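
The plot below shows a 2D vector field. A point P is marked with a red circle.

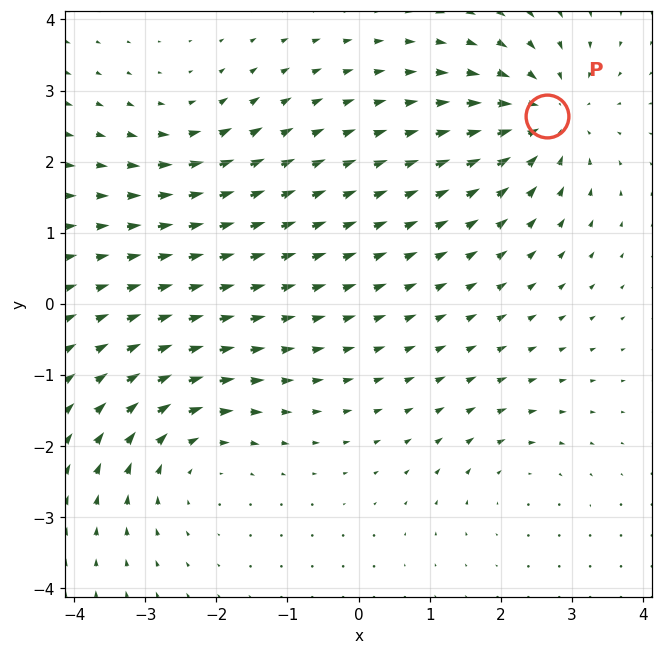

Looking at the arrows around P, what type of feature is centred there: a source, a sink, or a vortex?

sink

At P (2.6, 2.6) the arrows converge inward. Divergence about -5, curl ≈0 — negative divergence with near-zero curl is a sink.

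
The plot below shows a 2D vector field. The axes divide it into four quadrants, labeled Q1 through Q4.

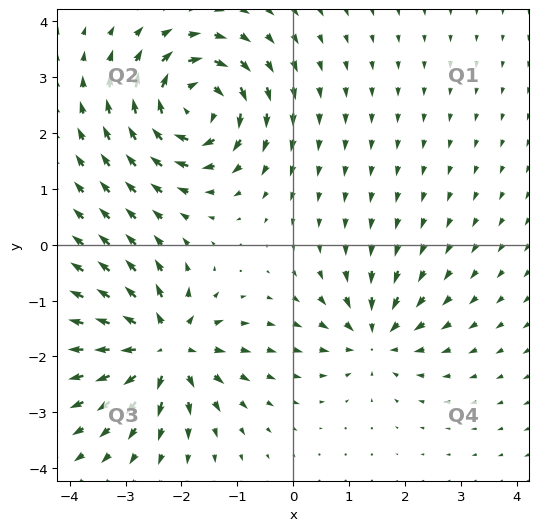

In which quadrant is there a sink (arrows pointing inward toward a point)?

The sink sits at approximately (1.5, -1.7), which lies in quadrant Q4. The divergence there is about -4, negative as expected for a sink.

Q4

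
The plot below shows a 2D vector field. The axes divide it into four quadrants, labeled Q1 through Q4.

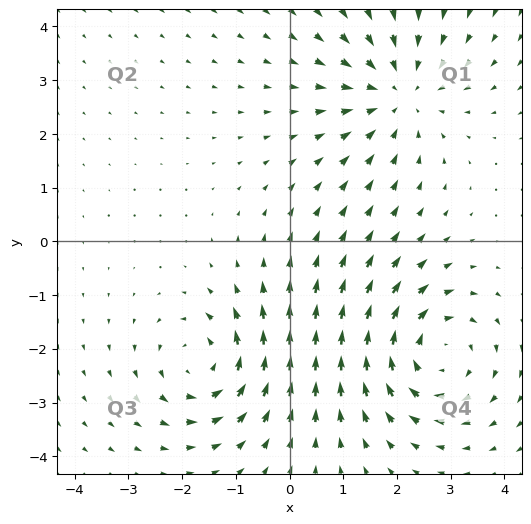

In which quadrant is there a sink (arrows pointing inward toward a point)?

Q1

The sink sits at approximately (2.0, 2.8), which lies in quadrant Q1. The divergence there is about -3, negative as expected for a sink.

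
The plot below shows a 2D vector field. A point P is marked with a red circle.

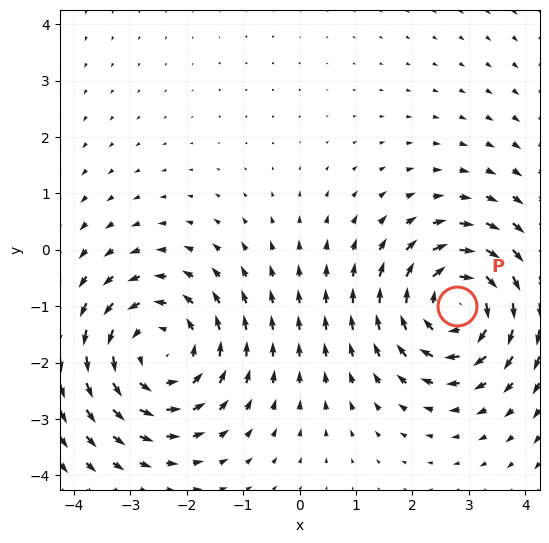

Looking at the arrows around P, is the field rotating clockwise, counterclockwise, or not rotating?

clockwise

Near P at (2.8, -1.0) the arrows circulate clockwise. The curl (z-component) there is about -3; negative curl means clockwise rotation.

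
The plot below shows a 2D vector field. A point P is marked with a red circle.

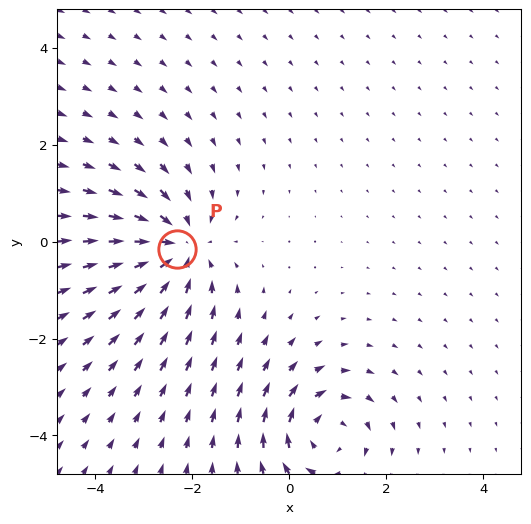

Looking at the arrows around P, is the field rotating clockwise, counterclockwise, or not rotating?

Near P at (-2.3, -0.2) the arrows show no circulation. The curl there is ≈0.

not rotating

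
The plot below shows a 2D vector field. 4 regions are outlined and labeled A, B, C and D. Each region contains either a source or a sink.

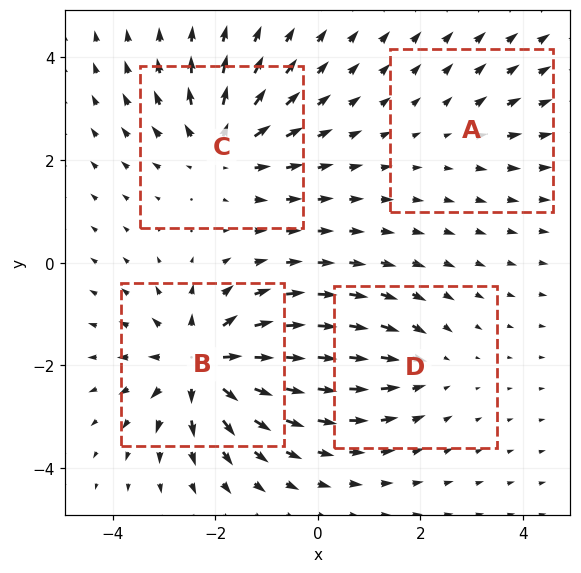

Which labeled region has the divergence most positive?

Divergence at each region's feature centre — A: about +2, B: about +8, C: about +5, D: about -3. Region B is most positive.

B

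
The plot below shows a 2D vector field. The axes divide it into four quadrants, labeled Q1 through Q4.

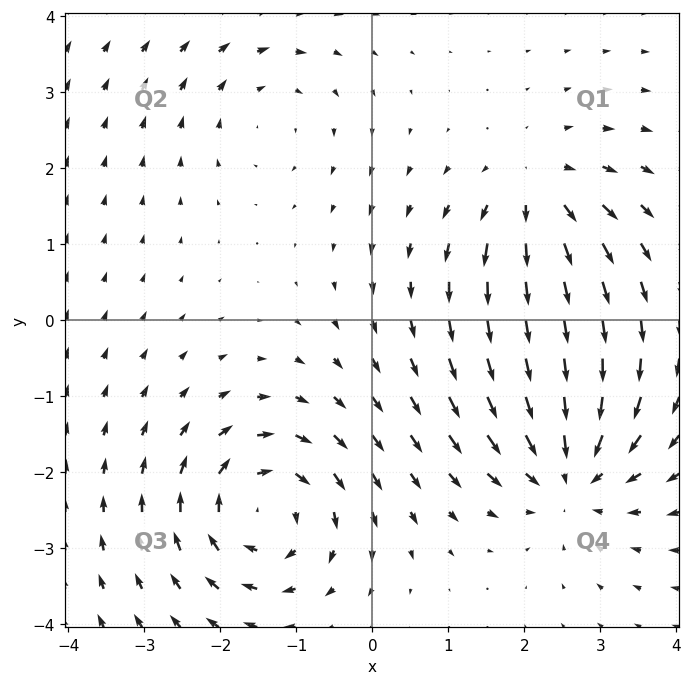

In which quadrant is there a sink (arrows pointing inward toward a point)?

Q4

The sink sits at approximately (2.6, -2.0), which lies in quadrant Q4. The divergence there is about -5, negative as expected for a sink.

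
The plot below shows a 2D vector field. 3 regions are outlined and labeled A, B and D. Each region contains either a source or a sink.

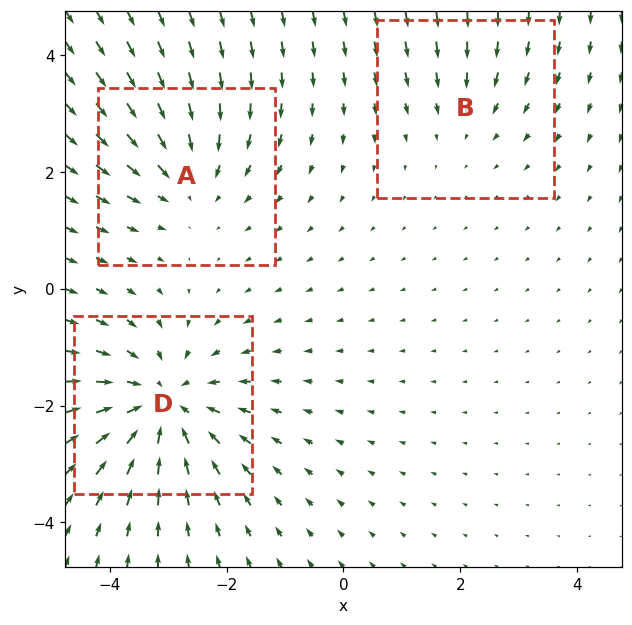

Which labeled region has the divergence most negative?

Divergence at each region's feature centre — A: about -3, B: about -2, D: about -4. Region D is most negative.

D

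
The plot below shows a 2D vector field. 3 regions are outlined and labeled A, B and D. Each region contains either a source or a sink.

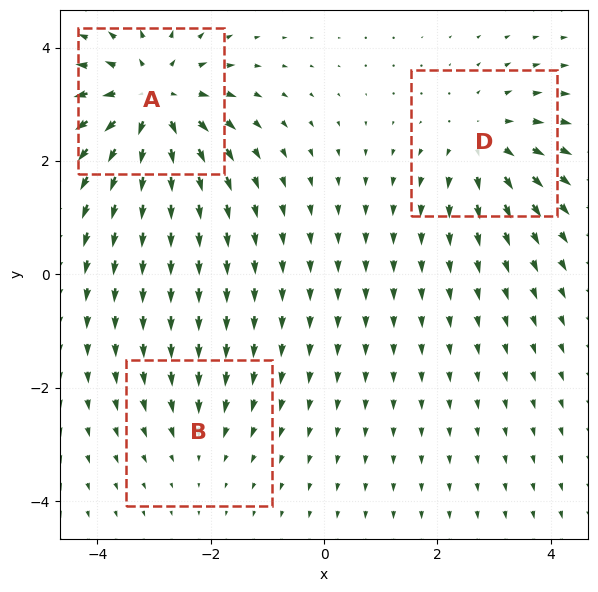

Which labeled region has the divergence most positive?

Divergence at each region's feature centre — A: about +5, B: about -2, D: about +3. Region A is most positive.

A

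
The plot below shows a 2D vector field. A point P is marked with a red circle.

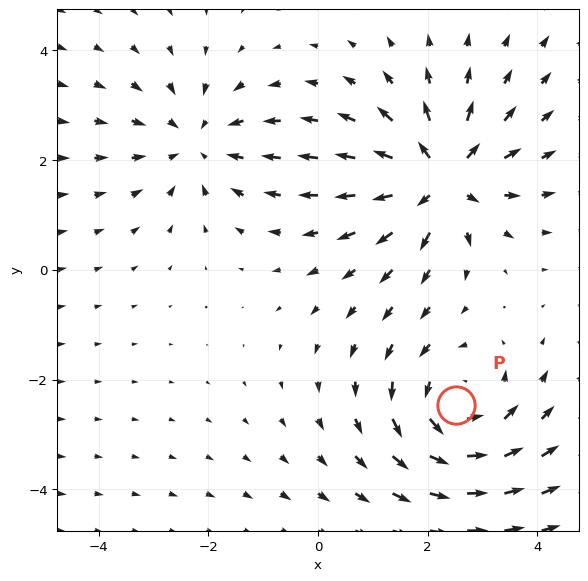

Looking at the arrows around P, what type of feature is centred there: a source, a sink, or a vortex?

At P (2.5, -2.5) the arrows circulate counterclockwise. Divergence ≈0, curl about +3 — near-zero divergence with nonzero curl is a vortex.

vortex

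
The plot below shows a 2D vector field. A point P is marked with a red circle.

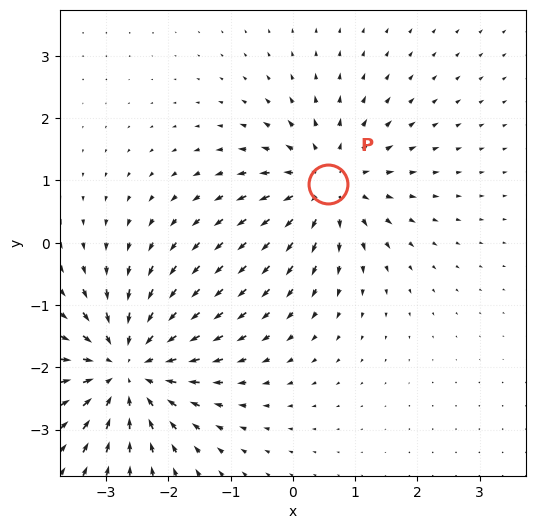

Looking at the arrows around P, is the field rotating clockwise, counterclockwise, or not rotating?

Near P at (0.6, 0.9) the arrows show no circulation. The curl there is ≈0.

not rotating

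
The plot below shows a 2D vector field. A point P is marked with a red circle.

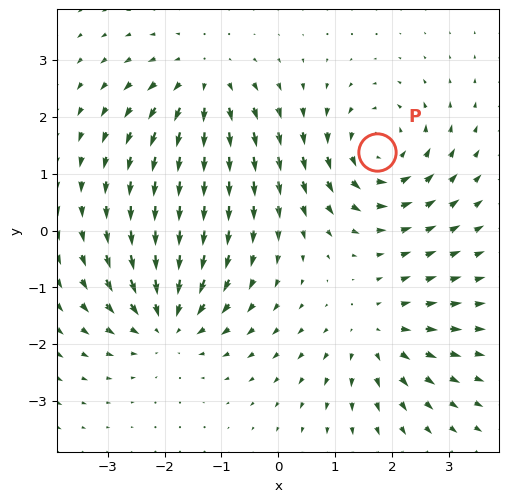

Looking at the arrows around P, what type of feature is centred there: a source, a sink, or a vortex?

vortex

At P (1.7, 1.4) the arrows circulate counterclockwise. Divergence ≈0, curl about +5 — near-zero divergence with nonzero curl is a vortex.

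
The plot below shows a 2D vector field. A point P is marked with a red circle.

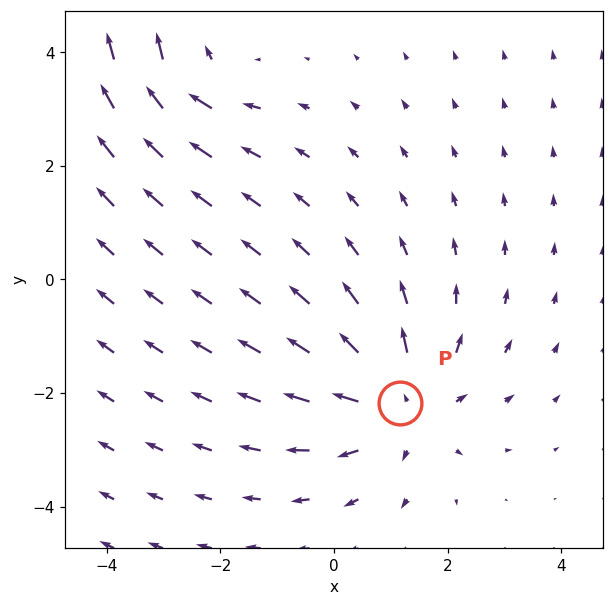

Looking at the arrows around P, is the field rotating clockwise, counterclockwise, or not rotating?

not rotating

Near P at (1.2, -2.2) the arrows show no circulation. The curl there is ≈0.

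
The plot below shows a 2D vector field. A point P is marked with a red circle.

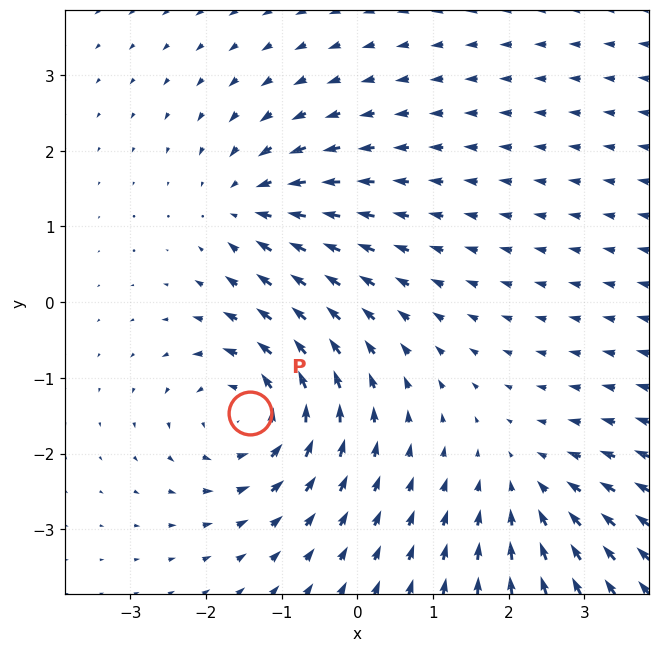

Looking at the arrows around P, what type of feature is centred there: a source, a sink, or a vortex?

vortex

At P (-1.4, -1.5) the arrows circulate counterclockwise. Divergence ≈0, curl about +5 — near-zero divergence with nonzero curl is a vortex.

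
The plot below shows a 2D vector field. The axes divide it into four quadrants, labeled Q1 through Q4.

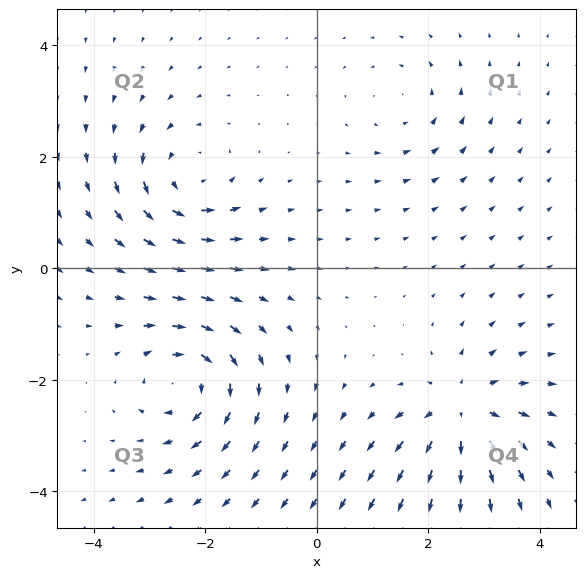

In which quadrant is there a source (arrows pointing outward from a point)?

The source sits at approximately (2.6, -2.6), which lies in quadrant Q4. The divergence there is about +6, positive as expected for a source.

Q4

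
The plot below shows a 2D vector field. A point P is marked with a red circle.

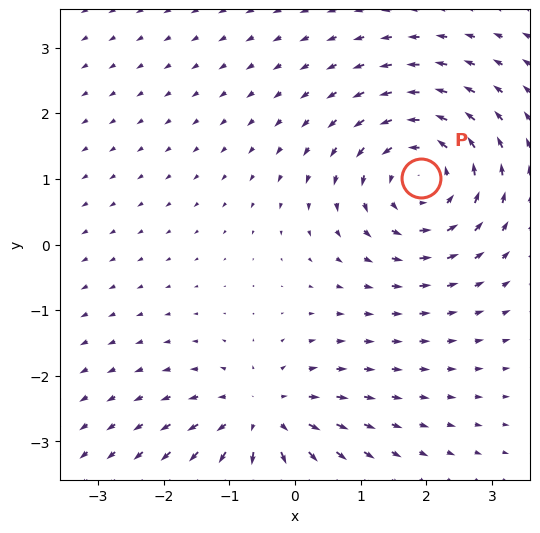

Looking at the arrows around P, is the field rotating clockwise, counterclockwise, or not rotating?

counterclockwise

Near P at (1.9, 1.0) the arrows circulate counterclockwise. The curl (z-component) there is about +5; positive curl means counterclockwise rotation.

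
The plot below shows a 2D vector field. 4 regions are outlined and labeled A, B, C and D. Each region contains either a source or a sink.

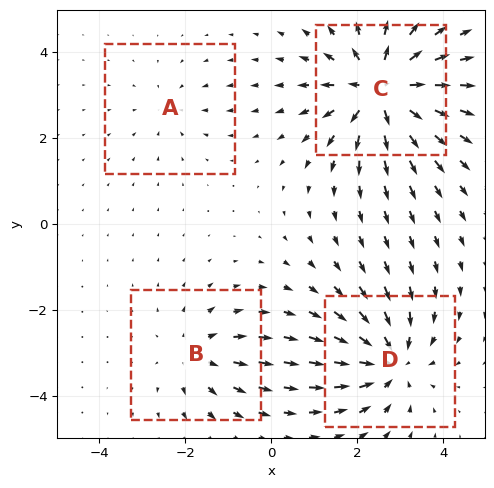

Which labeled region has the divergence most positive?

Divergence at each region's feature centre — A: about -2, B: about +3, C: about +7, D: about -5. Region C is most positive.

C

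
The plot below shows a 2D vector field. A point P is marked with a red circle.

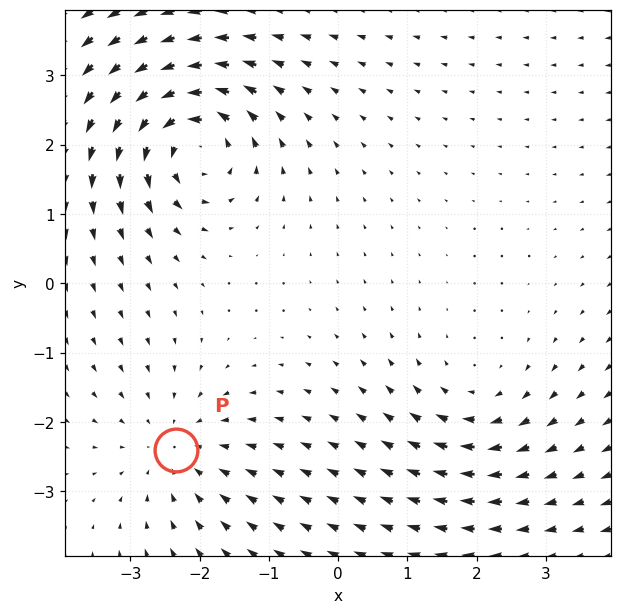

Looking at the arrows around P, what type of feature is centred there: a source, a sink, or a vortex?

At P (-2.3, -2.4) the arrows converge inward. Divergence about -3, curl ≈0 — negative divergence with near-zero curl is a sink.

sink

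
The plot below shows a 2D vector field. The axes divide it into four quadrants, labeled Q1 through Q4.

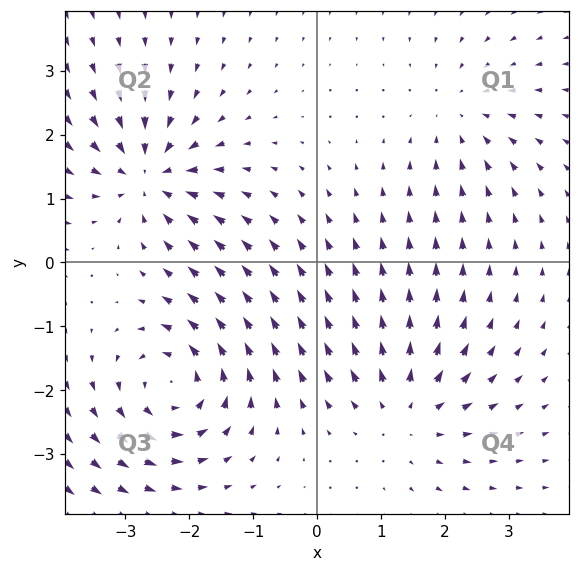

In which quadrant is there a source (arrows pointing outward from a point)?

The source sits at approximately (1.4, -2.3), which lies in quadrant Q4. The divergence there is about +5, positive as expected for a source.

Q4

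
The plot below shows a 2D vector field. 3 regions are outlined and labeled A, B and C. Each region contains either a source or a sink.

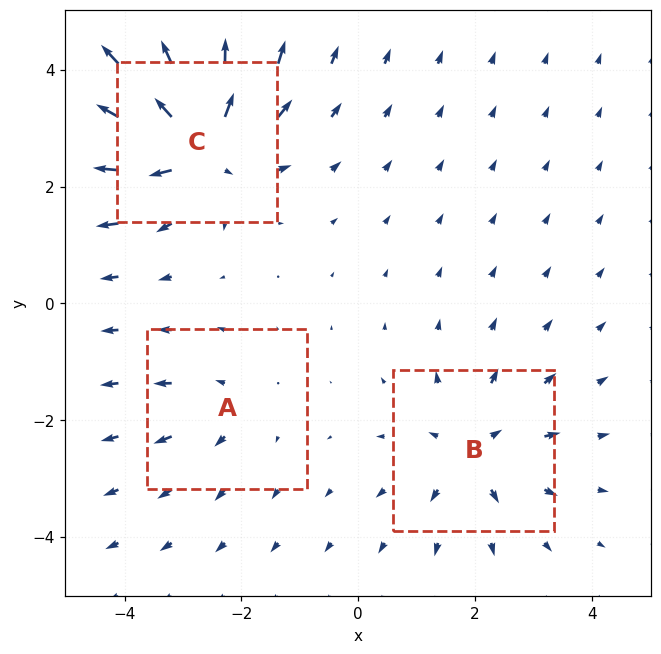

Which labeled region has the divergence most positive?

C

Divergence at each region's feature centre — A: about +2, B: about +3, C: about +6. Region C is most positive.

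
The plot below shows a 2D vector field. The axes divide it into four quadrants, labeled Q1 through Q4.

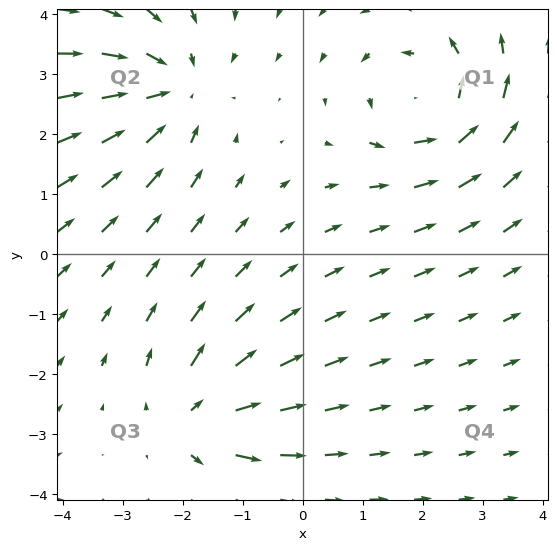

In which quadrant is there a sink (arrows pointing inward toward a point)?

Q2

The sink sits at approximately (-2.2, 2.7), which lies in quadrant Q2. The divergence there is about -3, negative as expected for a sink.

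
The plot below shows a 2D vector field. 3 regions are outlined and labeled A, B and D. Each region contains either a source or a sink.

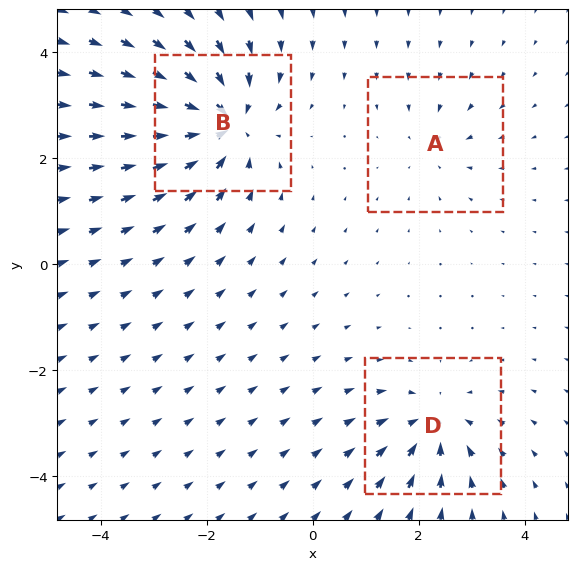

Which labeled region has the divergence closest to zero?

A

Divergence at each region's feature centre — A: about -2, B: about -6, D: about -4. Region A is closest to zero.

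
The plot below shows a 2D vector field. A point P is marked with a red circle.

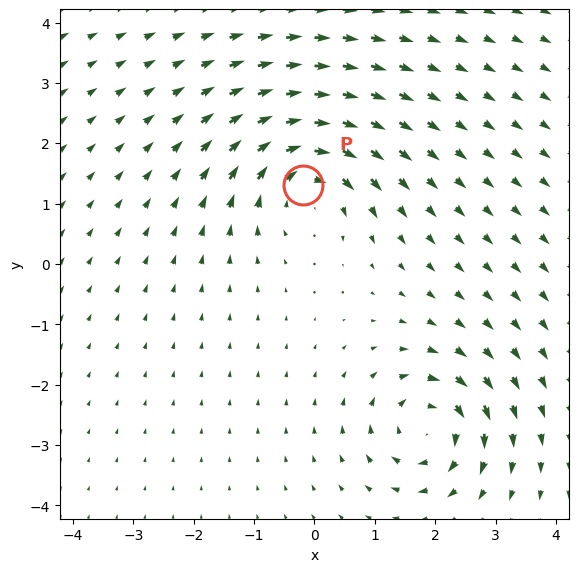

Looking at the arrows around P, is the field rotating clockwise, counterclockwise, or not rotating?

clockwise

Near P at (-0.2, 1.3) the arrows circulate clockwise. The curl (z-component) there is about -5; negative curl means clockwise rotation.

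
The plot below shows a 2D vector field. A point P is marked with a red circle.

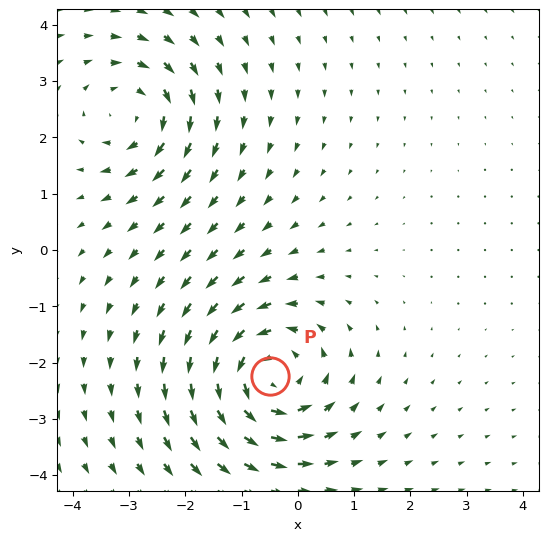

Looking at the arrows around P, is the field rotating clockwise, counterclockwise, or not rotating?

Near P at (-0.5, -2.2) the arrows circulate counterclockwise. The curl (z-component) there is about +5; positive curl means counterclockwise rotation.

counterclockwise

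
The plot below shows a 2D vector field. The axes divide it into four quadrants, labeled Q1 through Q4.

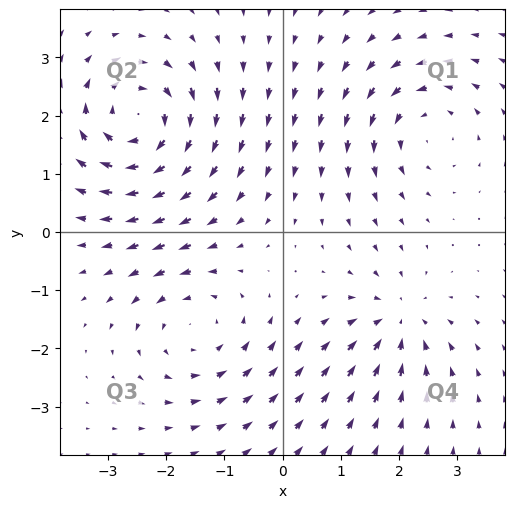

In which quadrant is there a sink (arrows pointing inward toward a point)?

The sink sits at approximately (2.0, -1.5), which lies in quadrant Q4. The divergence there is about -4, negative as expected for a sink.

Q4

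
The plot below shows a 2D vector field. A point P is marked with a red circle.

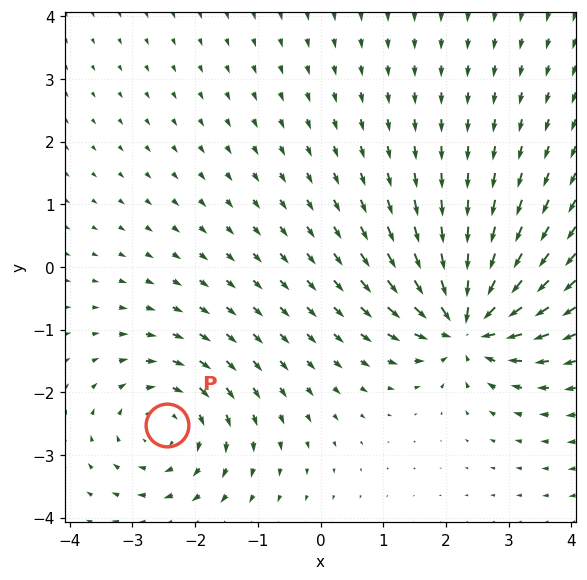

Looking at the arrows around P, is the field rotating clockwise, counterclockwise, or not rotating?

Near P at (-2.5, -2.5) the arrows circulate clockwise. The curl (z-component) there is about -4; negative curl means clockwise rotation.

clockwise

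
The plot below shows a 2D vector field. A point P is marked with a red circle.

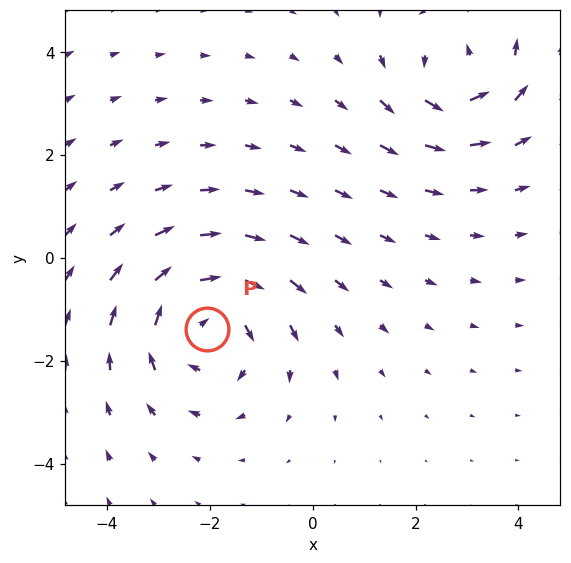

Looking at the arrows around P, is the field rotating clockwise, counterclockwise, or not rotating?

Near P at (-2.1, -1.4) the arrows circulate clockwise. The curl (z-component) there is about -4; negative curl means clockwise rotation.

clockwise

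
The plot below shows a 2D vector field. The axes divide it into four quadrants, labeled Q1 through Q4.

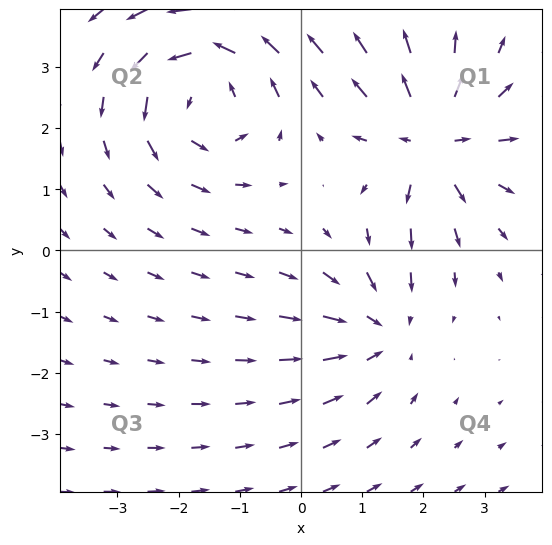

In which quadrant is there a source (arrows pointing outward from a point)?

Q1

The source sits at approximately (2.1, 1.8), which lies in quadrant Q1. The divergence there is about +5, positive as expected for a source.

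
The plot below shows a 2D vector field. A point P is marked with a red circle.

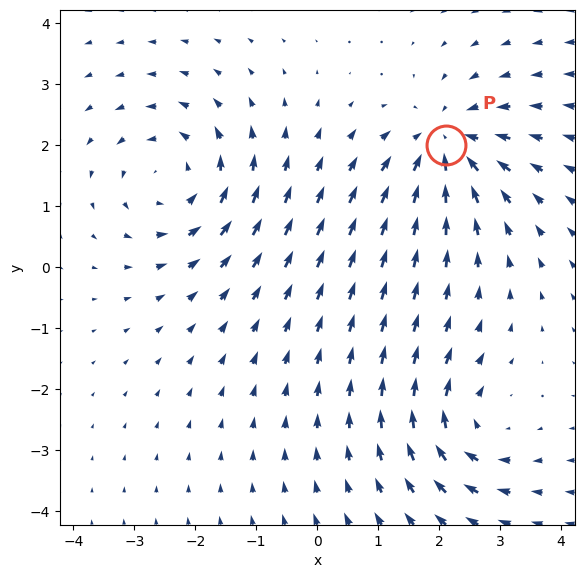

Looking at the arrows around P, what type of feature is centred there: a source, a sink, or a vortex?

sink

At P (2.1, 2.0) the arrows converge inward. Divergence about -6, curl ≈0 — negative divergence with near-zero curl is a sink.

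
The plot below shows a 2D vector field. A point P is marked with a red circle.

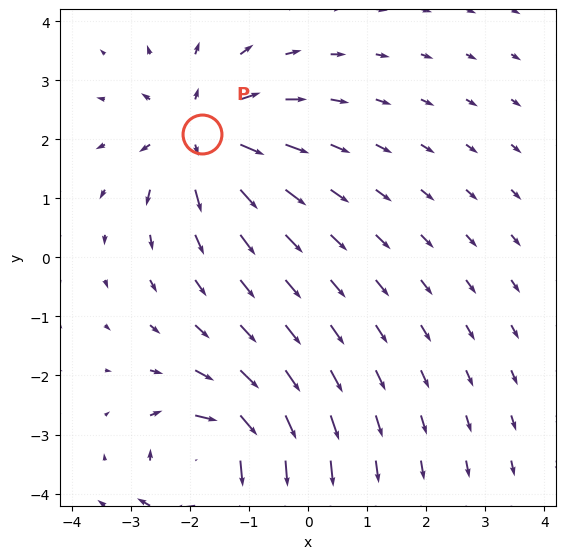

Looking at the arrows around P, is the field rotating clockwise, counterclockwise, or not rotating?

not rotating

Near P at (-1.8, 2.1) the arrows show no circulation. The curl there is ≈0.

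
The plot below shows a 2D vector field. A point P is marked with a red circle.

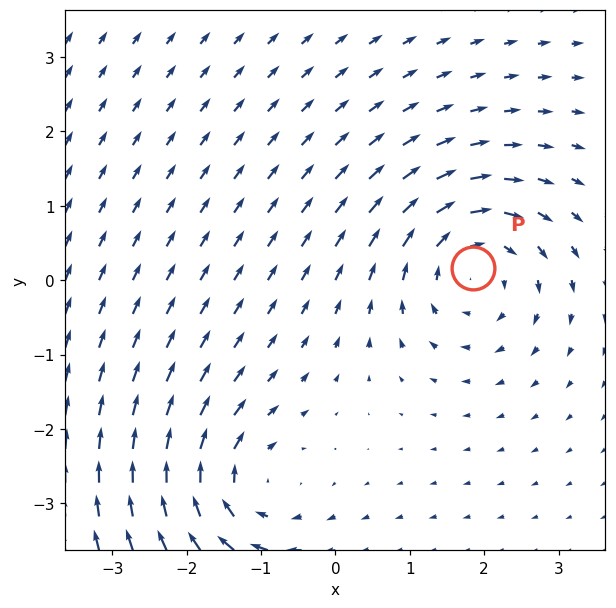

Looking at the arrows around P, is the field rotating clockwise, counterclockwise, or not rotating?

Near P at (1.8, 0.2) the arrows circulate clockwise. The curl (z-component) there is about -5; negative curl means clockwise rotation.

clockwise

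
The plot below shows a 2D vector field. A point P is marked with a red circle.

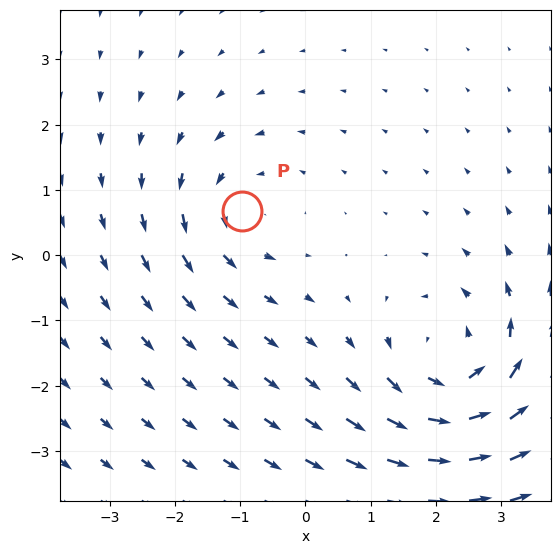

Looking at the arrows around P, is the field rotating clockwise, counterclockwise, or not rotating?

Near P at (-1.0, 0.7) the arrows circulate counterclockwise. The curl (z-component) there is about +3; positive curl means counterclockwise rotation.

counterclockwise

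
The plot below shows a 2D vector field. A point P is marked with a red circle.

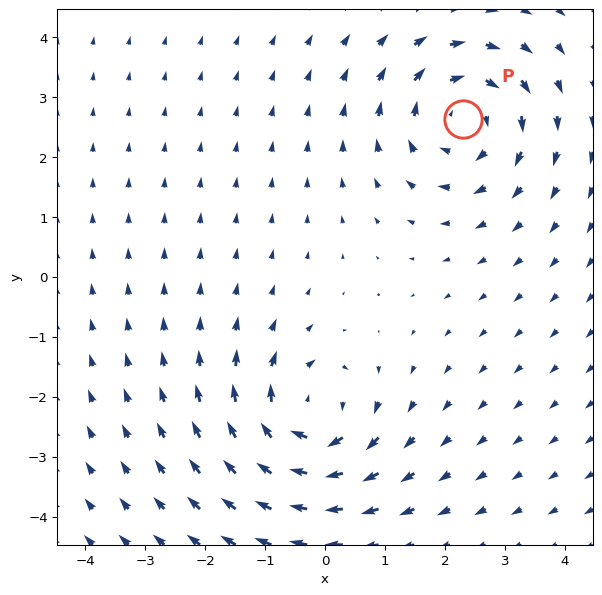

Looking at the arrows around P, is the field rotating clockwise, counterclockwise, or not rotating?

Near P at (2.3, 2.6) the arrows circulate clockwise. The curl (z-component) there is about -5; negative curl means clockwise rotation.

clockwise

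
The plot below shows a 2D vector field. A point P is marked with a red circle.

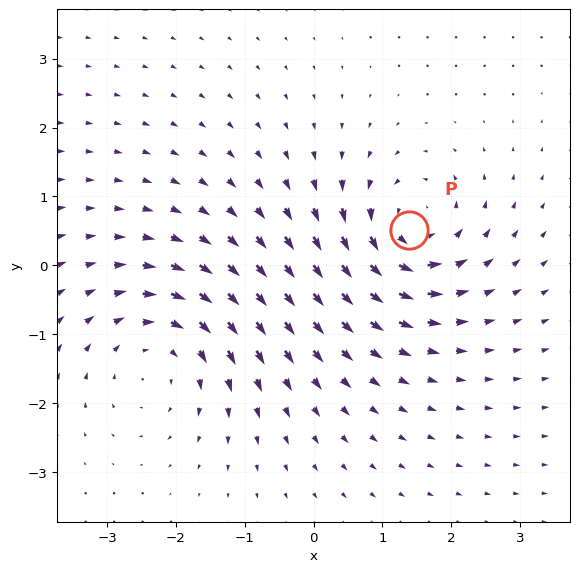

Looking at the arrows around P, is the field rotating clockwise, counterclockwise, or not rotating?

Near P at (1.4, 0.5) the arrows circulate counterclockwise. The curl (z-component) there is about +5; positive curl means counterclockwise rotation.

counterclockwise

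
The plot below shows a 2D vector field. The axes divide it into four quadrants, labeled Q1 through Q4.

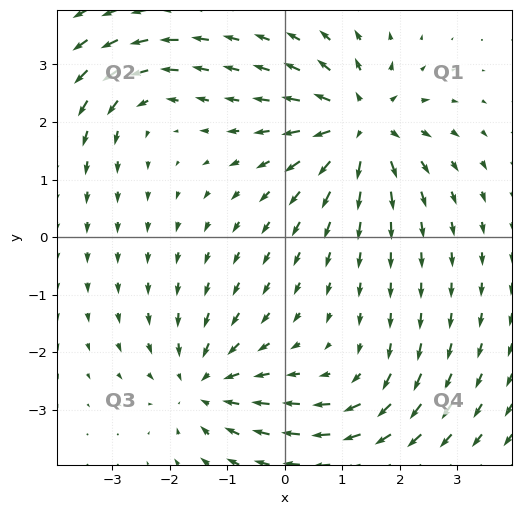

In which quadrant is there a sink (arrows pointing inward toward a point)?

Q3

The sink sits at approximately (-1.4, -2.6), which lies in quadrant Q3. The divergence there is about -4, negative as expected for a sink.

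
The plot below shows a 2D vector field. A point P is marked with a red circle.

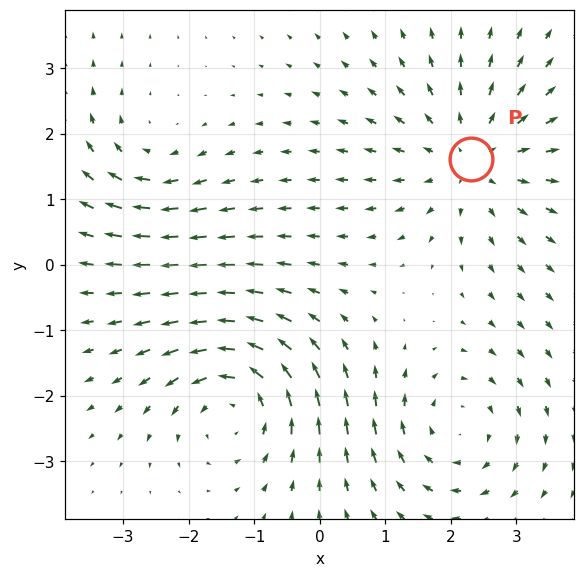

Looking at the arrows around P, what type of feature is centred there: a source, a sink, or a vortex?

At P (2.3, 1.6) the arrows spread outward. Divergence about +4, curl ≈0 — positive divergence with near-zero curl is a source.

source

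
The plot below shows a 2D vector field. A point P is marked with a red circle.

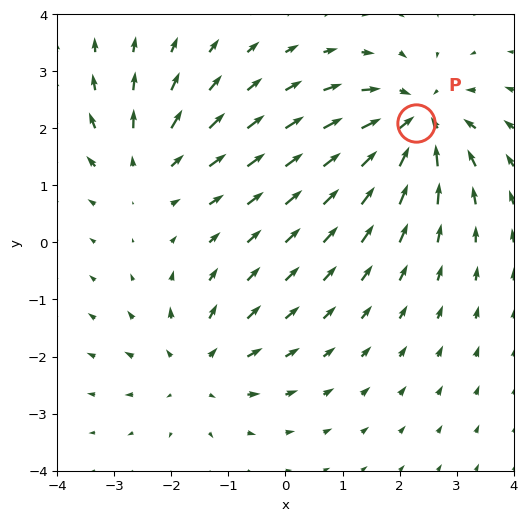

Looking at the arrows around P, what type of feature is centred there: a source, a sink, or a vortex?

At P (2.3, 2.1) the arrows converge inward. Divergence about -4, curl ≈0 — negative divergence with near-zero curl is a sink.

sink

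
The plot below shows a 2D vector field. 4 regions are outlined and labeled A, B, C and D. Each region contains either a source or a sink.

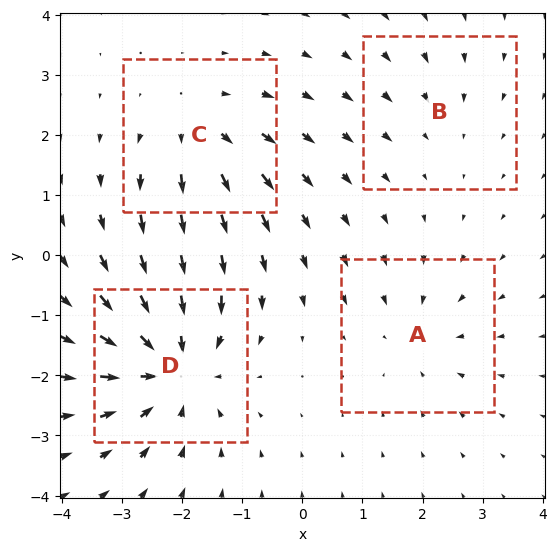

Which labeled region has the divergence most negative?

D

Divergence at each region's feature centre — A: about -3, B: about -2, C: about +4, D: about -6. Region D is most negative.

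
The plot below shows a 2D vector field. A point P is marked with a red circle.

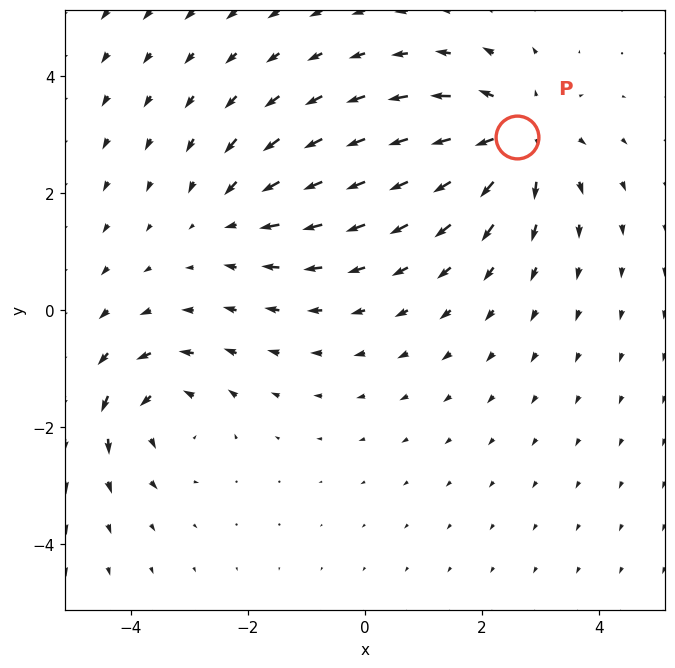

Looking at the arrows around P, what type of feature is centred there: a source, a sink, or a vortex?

At P (2.6, 3.0) the arrows spread outward. Divergence about +5, curl ≈0 — positive divergence with near-zero curl is a source.

source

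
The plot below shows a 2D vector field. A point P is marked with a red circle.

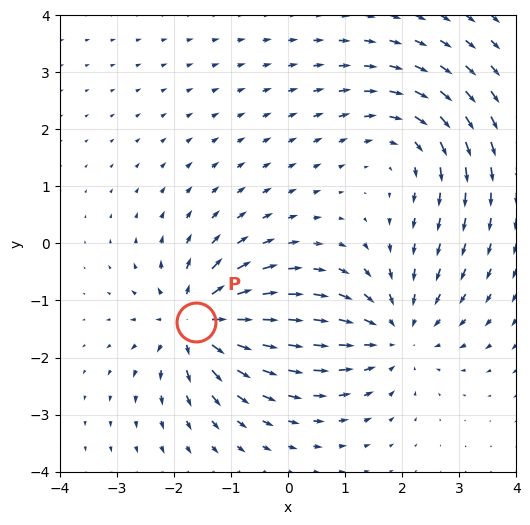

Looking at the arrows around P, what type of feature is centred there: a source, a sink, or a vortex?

At P (-1.6, -1.4) the arrows spread outward. Divergence about +5, curl ≈0 — positive divergence with near-zero curl is a source.

source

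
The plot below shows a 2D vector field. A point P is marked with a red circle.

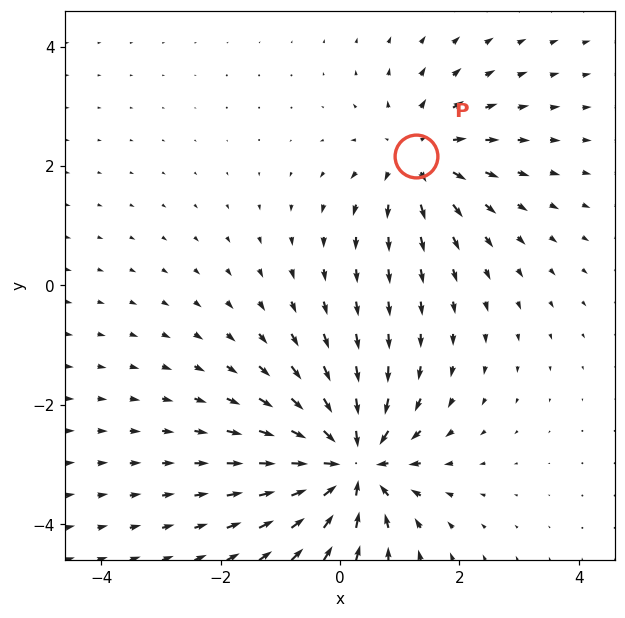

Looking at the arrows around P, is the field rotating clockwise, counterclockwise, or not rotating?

Near P at (1.3, 2.2) the arrows show no circulation. The curl there is ≈0.

not rotating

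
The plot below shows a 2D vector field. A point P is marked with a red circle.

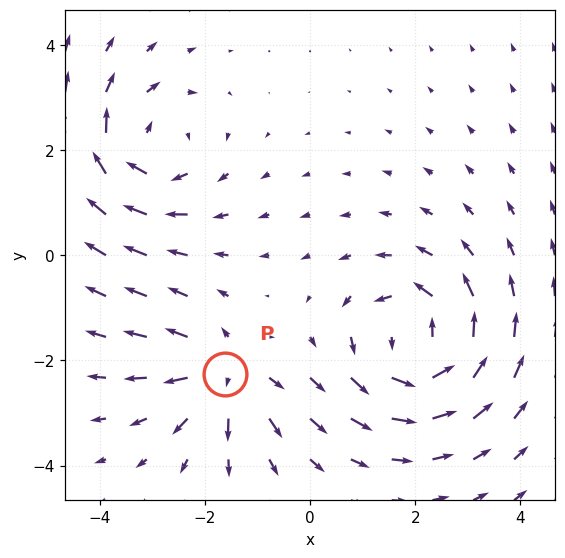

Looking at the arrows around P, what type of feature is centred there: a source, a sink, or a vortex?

At P (-1.6, -2.3) the arrows spread outward. Divergence about +4, curl ≈0 — positive divergence with near-zero curl is a source.

source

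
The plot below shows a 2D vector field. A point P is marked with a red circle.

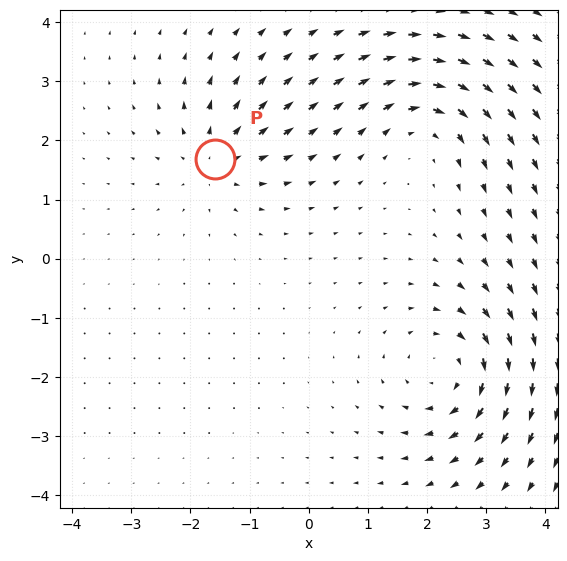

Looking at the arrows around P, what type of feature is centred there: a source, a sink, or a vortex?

source

At P (-1.6, 1.7) the arrows spread outward. Divergence about +4, curl ≈0 — positive divergence with near-zero curl is a source.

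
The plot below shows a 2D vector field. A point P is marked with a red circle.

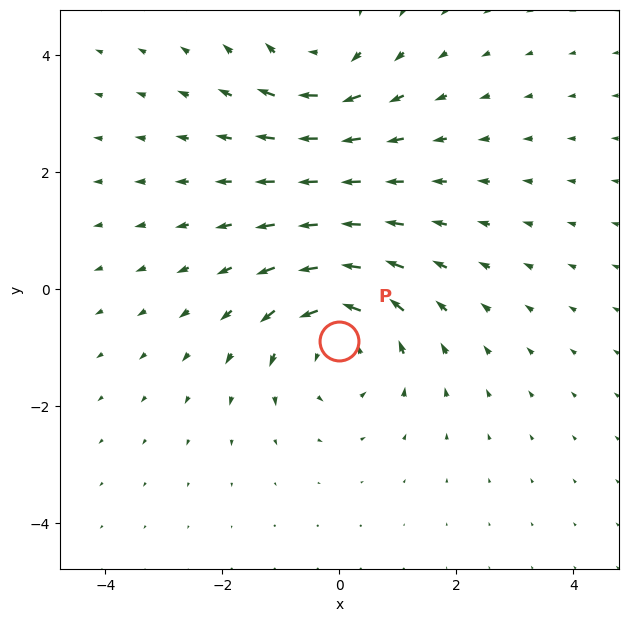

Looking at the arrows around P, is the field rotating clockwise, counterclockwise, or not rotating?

Near P at (0.0, -0.9) the arrows circulate counterclockwise. The curl (z-component) there is about +4; positive curl means counterclockwise rotation.

counterclockwise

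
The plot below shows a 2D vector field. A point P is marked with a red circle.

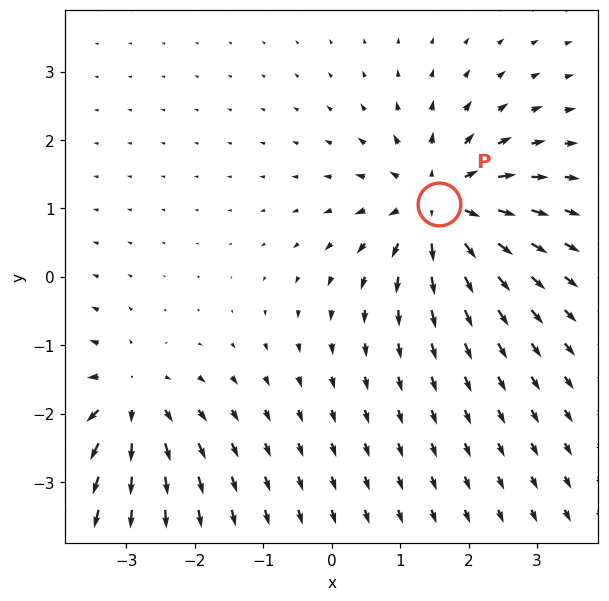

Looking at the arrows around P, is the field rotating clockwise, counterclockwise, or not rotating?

not rotating

Near P at (1.6, 1.1) the arrows show no circulation. The curl there is ≈0.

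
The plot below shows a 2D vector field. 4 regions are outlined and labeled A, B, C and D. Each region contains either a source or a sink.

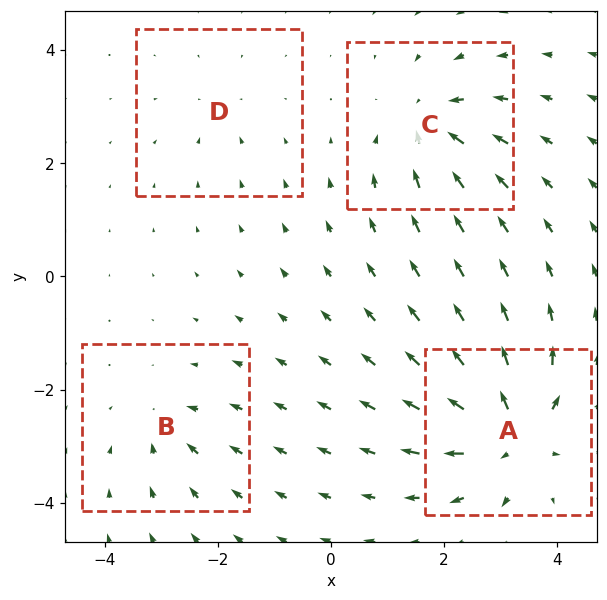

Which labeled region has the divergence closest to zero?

D

Divergence at each region's feature centre — A: about +8, B: about -4, C: about -6, D: about -2. Region D is closest to zero.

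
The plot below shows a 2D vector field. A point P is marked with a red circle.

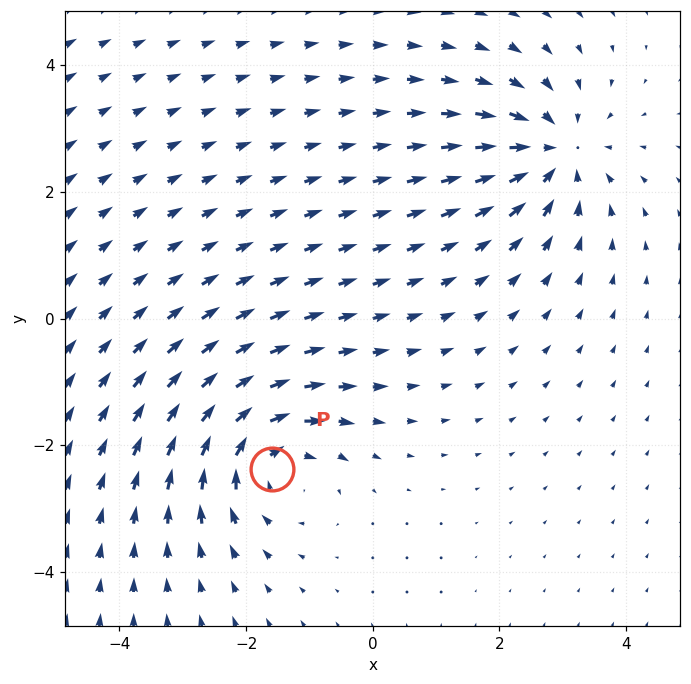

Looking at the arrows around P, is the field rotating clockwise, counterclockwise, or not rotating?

clockwise

Near P at (-1.6, -2.4) the arrows circulate clockwise. The curl (z-component) there is about -4; negative curl means clockwise rotation.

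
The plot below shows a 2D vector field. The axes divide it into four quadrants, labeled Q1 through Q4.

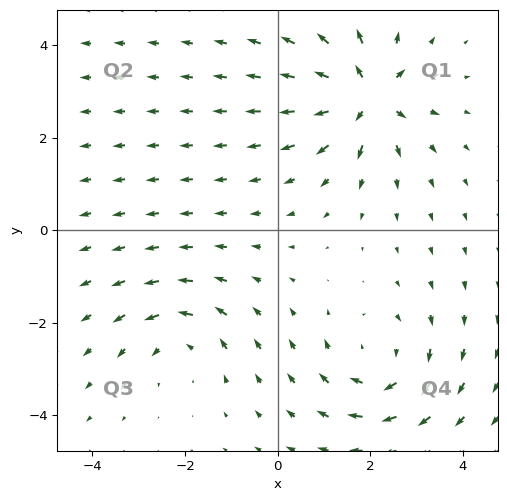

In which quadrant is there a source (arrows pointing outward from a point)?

The source sits at approximately (1.9, 2.9), which lies in quadrant Q1. The divergence there is about +6, positive as expected for a source.

Q1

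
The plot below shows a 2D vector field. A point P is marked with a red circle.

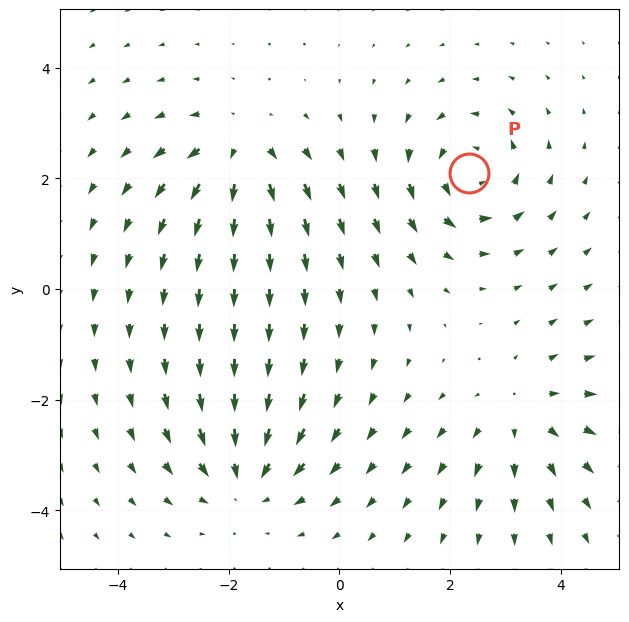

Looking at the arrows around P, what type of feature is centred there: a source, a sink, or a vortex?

At P (2.3, 2.1) the arrows circulate counterclockwise. Divergence ≈0, curl about +5 — near-zero divergence with nonzero curl is a vortex.

vortex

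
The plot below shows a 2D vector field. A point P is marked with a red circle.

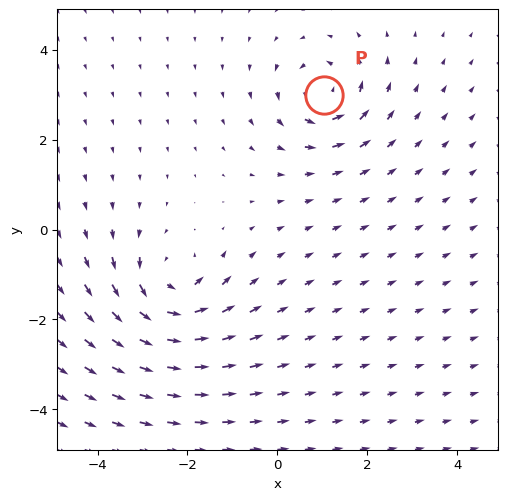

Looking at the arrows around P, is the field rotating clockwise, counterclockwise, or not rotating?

counterclockwise

Near P at (1.0, 3.0) the arrows circulate counterclockwise. The curl (z-component) there is about +4; positive curl means counterclockwise rotation.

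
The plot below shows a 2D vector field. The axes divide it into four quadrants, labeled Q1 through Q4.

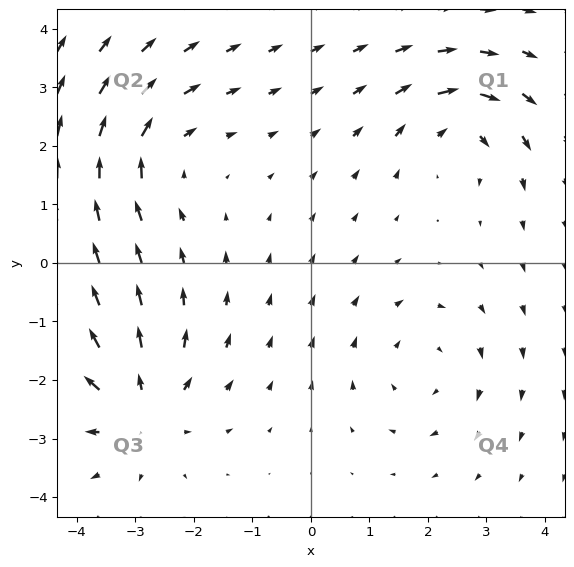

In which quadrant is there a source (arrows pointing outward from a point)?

The source sits at approximately (-2.9, -2.5), which lies in quadrant Q3. The divergence there is about +4, positive as expected for a source.

Q3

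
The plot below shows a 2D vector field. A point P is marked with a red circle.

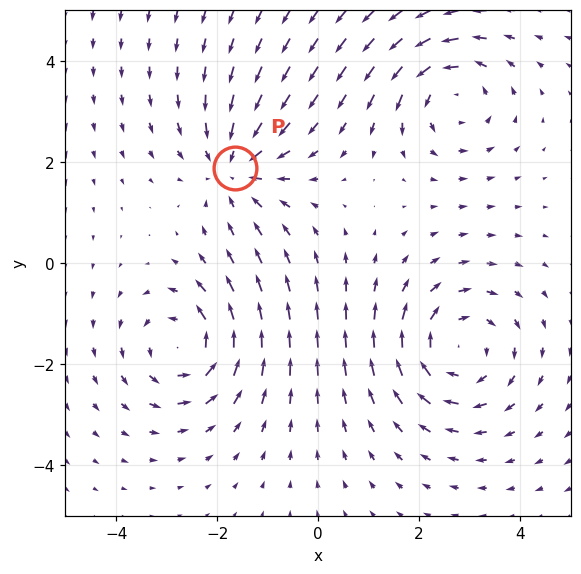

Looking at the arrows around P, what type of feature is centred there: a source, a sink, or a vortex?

At P (-1.7, 1.9) the arrows converge inward. Divergence about -3, curl ≈0 — negative divergence with near-zero curl is a sink.

sink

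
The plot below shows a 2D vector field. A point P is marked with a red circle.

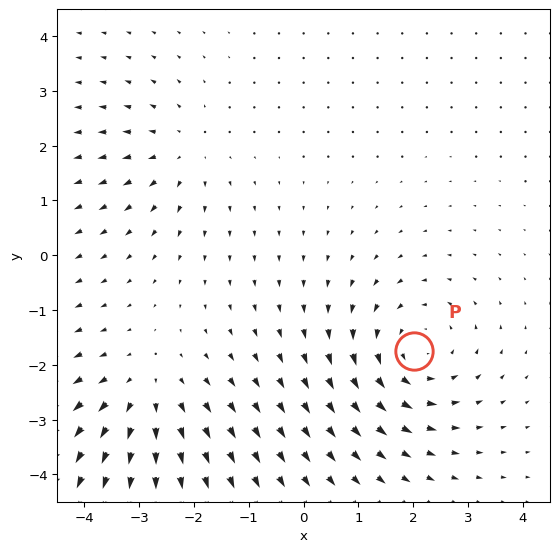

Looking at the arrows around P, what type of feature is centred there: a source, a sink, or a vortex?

At P (2.0, -1.8) the arrows circulate counterclockwise. Divergence ≈0, curl about +4 — near-zero divergence with nonzero curl is a vortex.

vortex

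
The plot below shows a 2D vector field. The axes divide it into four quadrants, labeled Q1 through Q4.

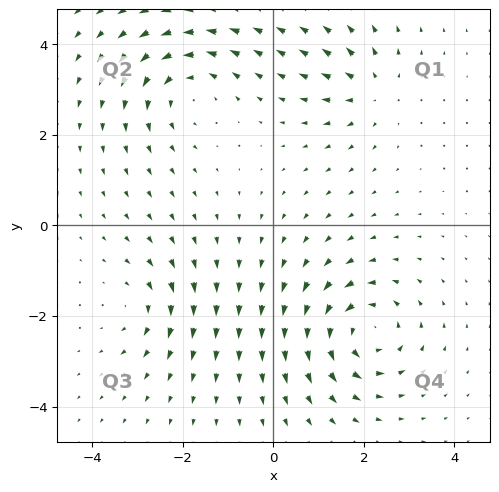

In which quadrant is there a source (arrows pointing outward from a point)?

The source sits at approximately (2.2, 3.0), which lies in quadrant Q1. The divergence there is about +3, positive as expected for a source.

Q1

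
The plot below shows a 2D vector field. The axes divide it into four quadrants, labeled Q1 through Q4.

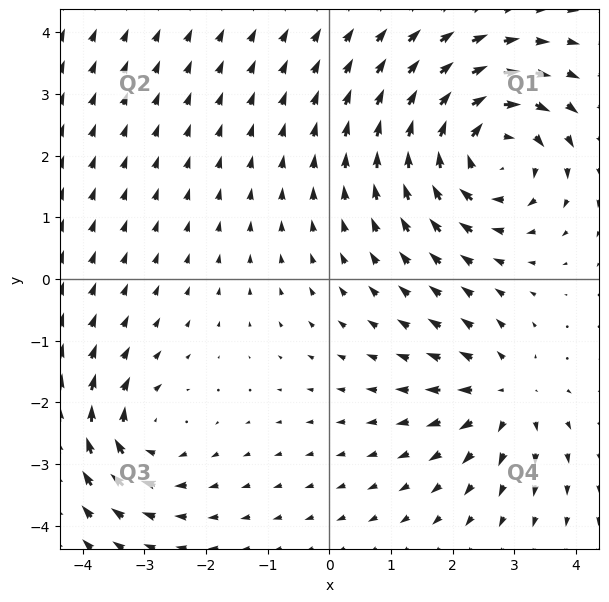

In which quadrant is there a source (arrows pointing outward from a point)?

The source sits at approximately (2.8, -1.9), which lies in quadrant Q4. The divergence there is about +3, positive as expected for a source.

Q4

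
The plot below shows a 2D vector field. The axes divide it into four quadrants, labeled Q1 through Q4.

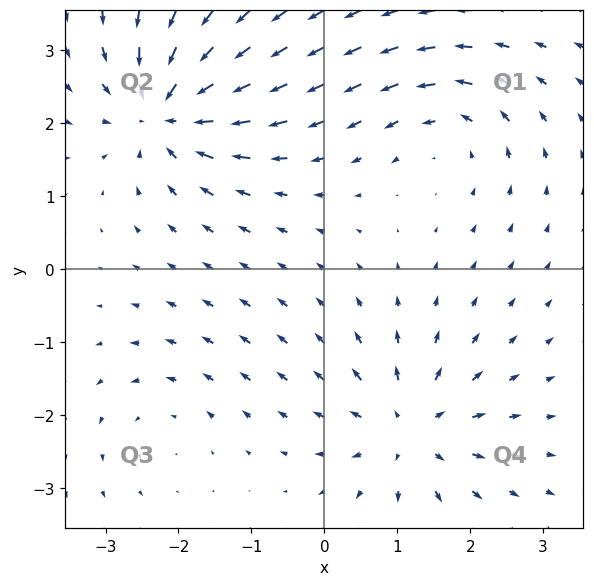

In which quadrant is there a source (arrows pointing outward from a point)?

The source sits at approximately (1.2, -2.2), which lies in quadrant Q4. The divergence there is about +5, positive as expected for a source.

Q4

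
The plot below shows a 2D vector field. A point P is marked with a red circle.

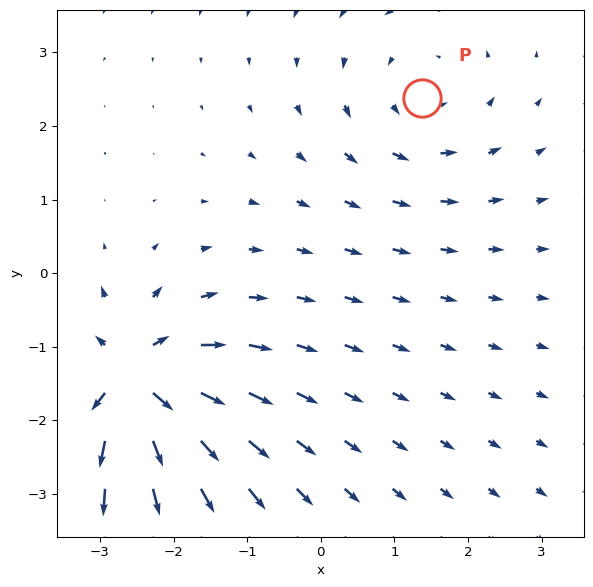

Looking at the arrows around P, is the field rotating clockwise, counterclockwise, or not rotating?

counterclockwise

Near P at (1.4, 2.4) the arrows circulate counterclockwise. The curl (z-component) there is about +2; positive curl means counterclockwise rotation.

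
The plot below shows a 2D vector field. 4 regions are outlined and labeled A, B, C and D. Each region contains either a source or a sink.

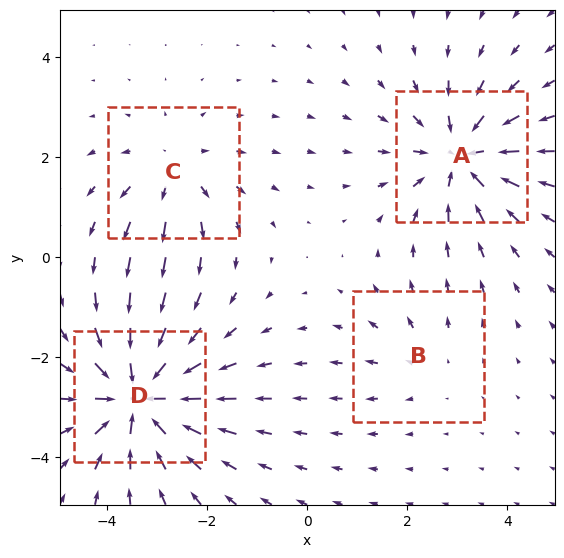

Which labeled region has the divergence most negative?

Divergence at each region's feature centre — A: about -5, B: about +2, C: about +3, D: about -7. Region D is most negative.

D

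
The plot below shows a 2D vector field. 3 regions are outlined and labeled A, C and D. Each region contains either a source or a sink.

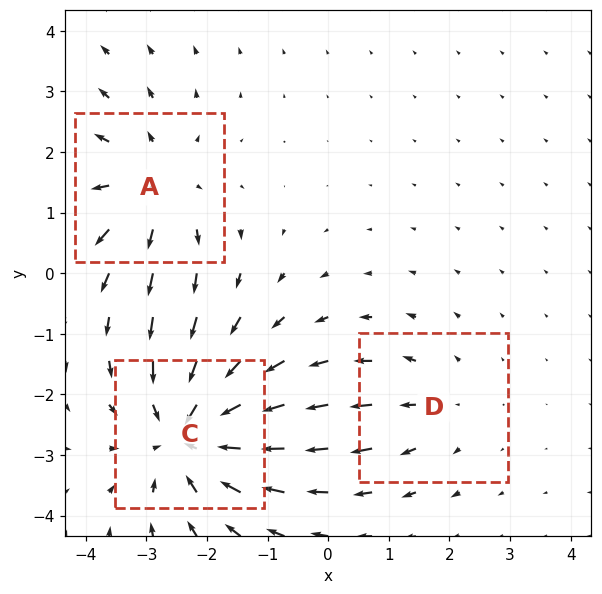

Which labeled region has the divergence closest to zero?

Divergence at each region's feature centre — A: about +3, C: about -4, D: about +2. Region D is closest to zero.

D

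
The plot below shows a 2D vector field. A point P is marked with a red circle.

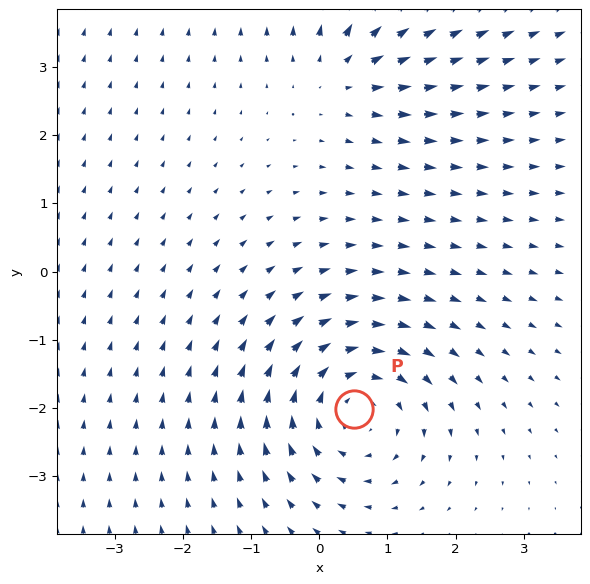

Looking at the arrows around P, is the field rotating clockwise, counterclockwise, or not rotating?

Near P at (0.5, -2.0) the arrows circulate clockwise. The curl (z-component) there is about -4; negative curl means clockwise rotation.

clockwise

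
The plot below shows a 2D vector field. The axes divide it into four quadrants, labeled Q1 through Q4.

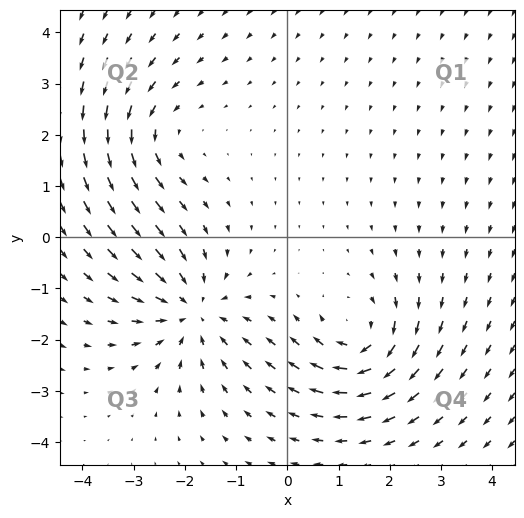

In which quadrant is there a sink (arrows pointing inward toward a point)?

Q3

The sink sits at approximately (-1.9, -1.4), which lies in quadrant Q3. The divergence there is about -4, negative as expected for a sink.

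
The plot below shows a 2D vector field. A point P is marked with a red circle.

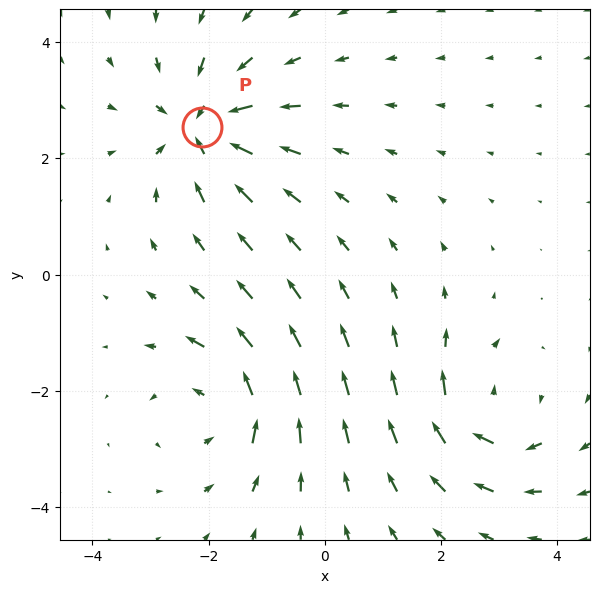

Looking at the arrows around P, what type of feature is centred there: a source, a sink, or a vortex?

At P (-2.1, 2.5) the arrows converge inward. Divergence about -5, curl ≈0 — negative divergence with near-zero curl is a sink.

sink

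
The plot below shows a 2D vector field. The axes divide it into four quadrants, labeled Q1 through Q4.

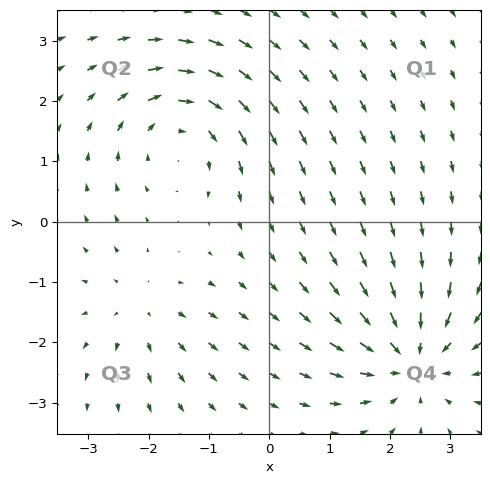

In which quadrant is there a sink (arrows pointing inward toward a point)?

Q4

The sink sits at approximately (2.4, -2.3), which lies in quadrant Q4. The divergence there is about -5, negative as expected for a sink.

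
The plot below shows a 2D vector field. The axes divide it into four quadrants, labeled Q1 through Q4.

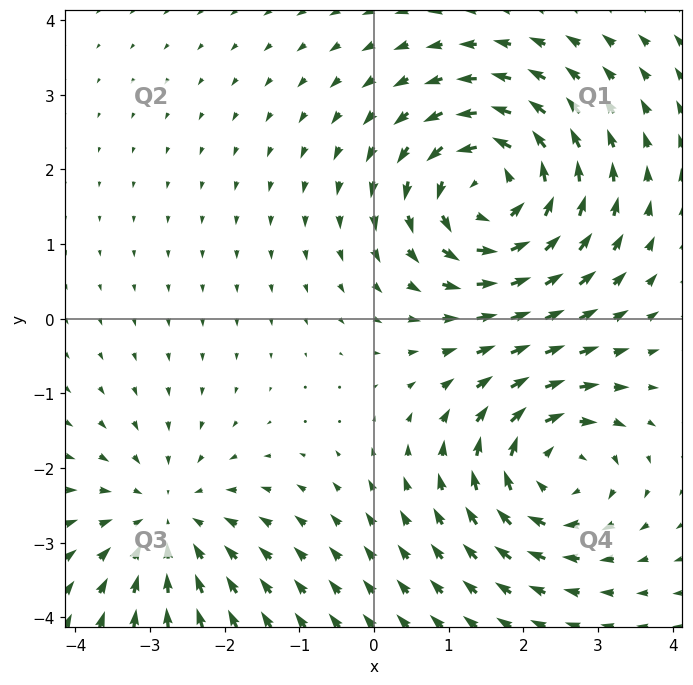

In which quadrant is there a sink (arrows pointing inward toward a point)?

Q3

The sink sits at approximately (-2.8, -2.7), which lies in quadrant Q3. The divergence there is about -3, negative as expected for a sink.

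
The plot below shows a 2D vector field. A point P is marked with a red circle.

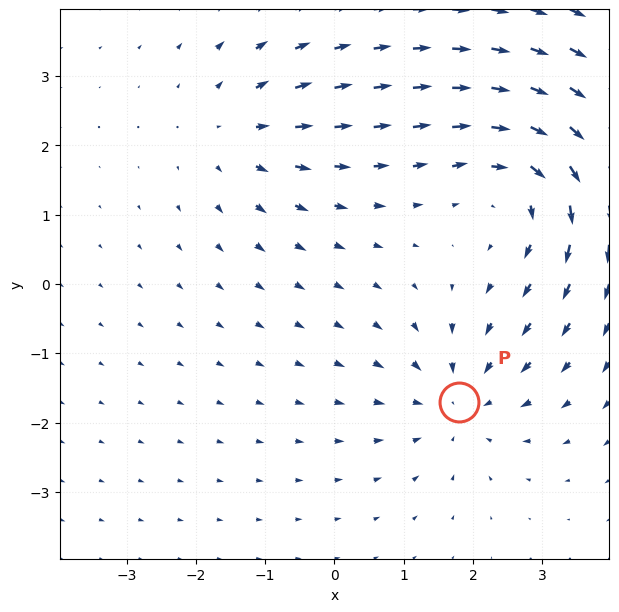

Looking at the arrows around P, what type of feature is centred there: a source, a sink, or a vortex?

At P (1.8, -1.7) the arrows converge inward. Divergence about -3, curl ≈0 — negative divergence with near-zero curl is a sink.

sink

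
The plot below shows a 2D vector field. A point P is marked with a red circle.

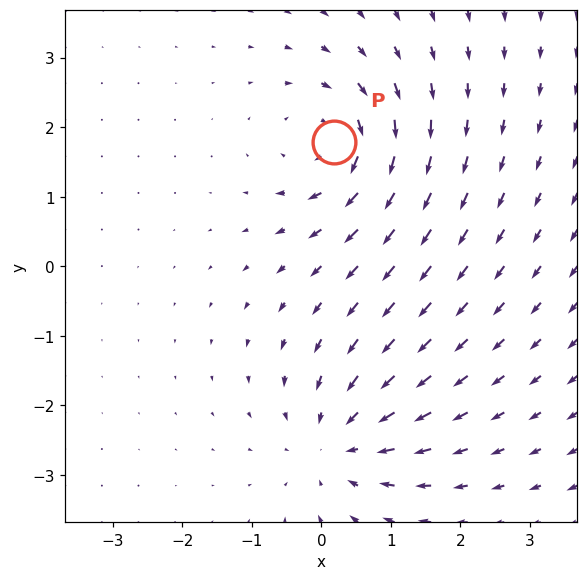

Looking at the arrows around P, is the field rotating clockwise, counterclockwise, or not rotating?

clockwise

Near P at (0.2, 1.8) the arrows circulate clockwise. The curl (z-component) there is about -6; negative curl means clockwise rotation.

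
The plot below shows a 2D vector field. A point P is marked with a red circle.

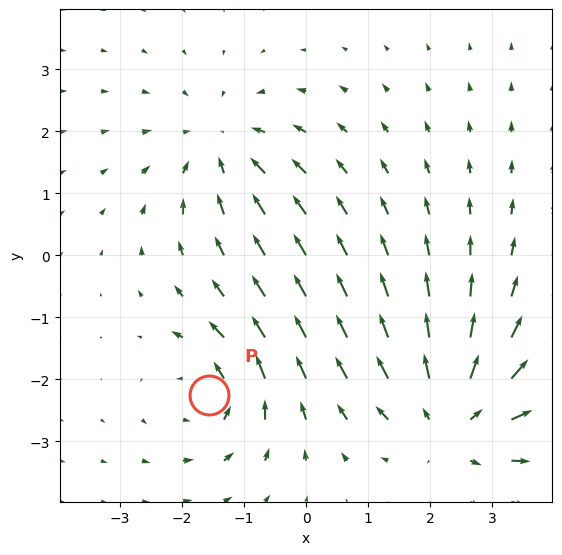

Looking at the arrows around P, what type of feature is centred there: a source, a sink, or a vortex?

At P (-1.6, -2.3) the arrows circulate counterclockwise. Divergence ≈0, curl about +3 — near-zero divergence with nonzero curl is a vortex.

vortex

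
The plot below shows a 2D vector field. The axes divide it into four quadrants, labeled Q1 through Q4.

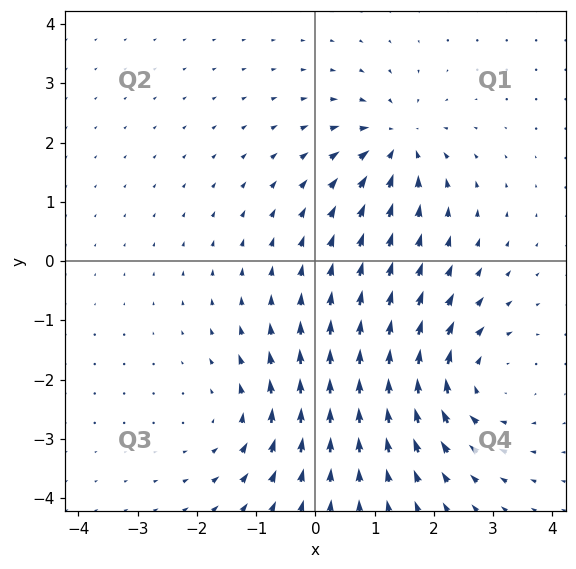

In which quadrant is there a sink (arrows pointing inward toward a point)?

Q1

The sink sits at approximately (1.4, 2.0), which lies in quadrant Q1. The divergence there is about -5, negative as expected for a sink.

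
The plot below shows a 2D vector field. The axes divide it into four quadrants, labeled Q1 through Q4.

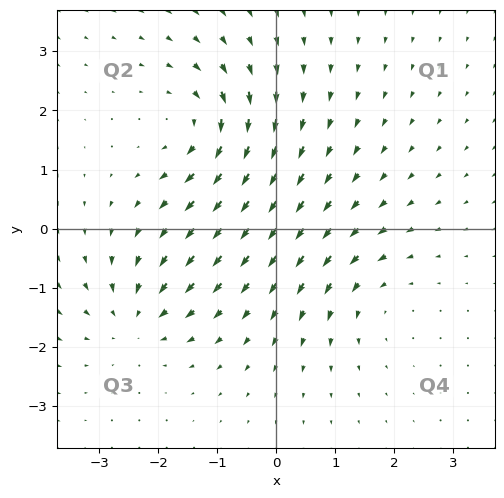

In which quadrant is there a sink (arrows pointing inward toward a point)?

Q3

The sink sits at approximately (-2.4, -1.5), which lies in quadrant Q3. The divergence there is about -4, negative as expected for a sink.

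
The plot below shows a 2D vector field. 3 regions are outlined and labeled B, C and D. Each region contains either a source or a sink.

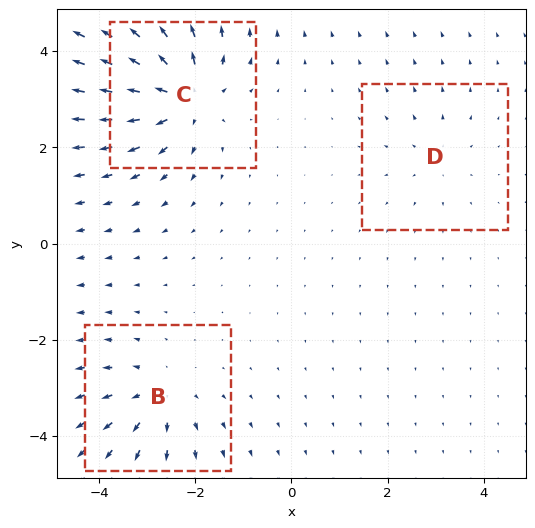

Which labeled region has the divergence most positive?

C

Divergence at each region's feature centre — B: about +4, C: about +6, D: about +2. Region C is most positive.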